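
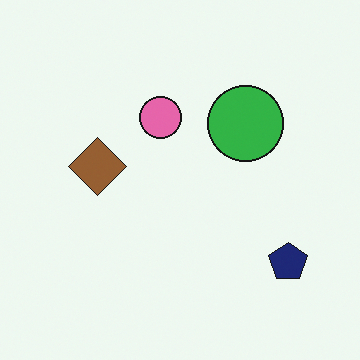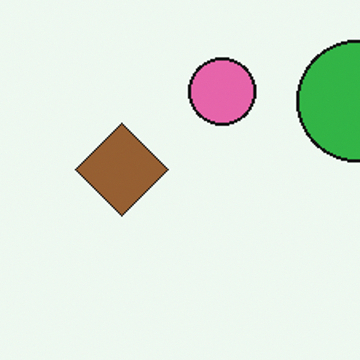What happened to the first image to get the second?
Cropped to a modestly smaller region and rescaled.

The visible shapes are larger and the field of view is narrower; shapes near the original edges may be partly or wholly outside the frame — a crop-and-rescale.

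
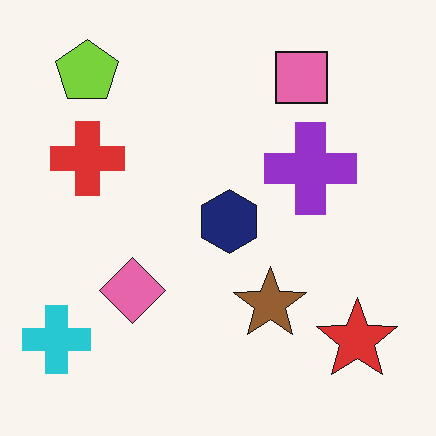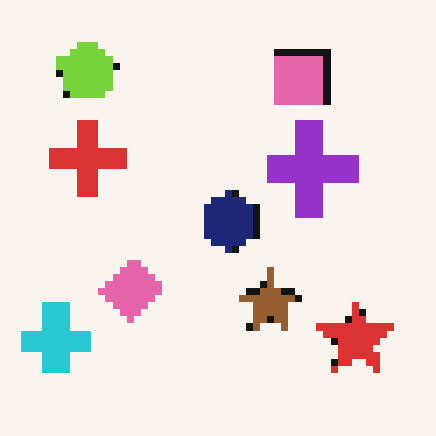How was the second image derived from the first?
The second image is the first moderately pixelated.

Shapes are reduced to large square blocks; fine edges and outlines are lost — a downscale-then-upscale (mosaic) effect.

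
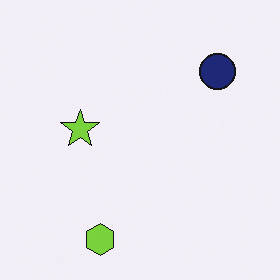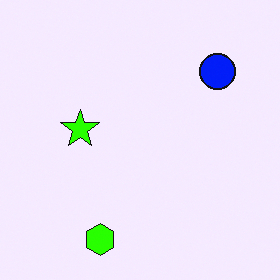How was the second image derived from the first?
Heavily oversaturated.

All colors are more vivid — a global saturation change.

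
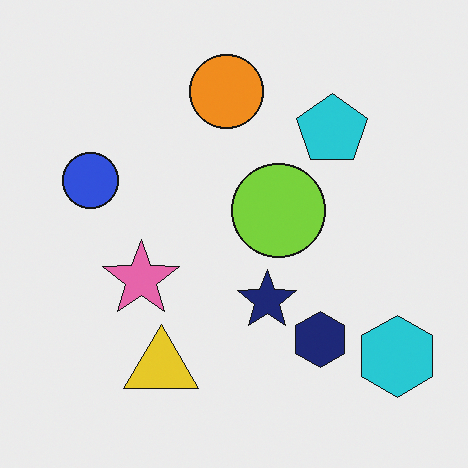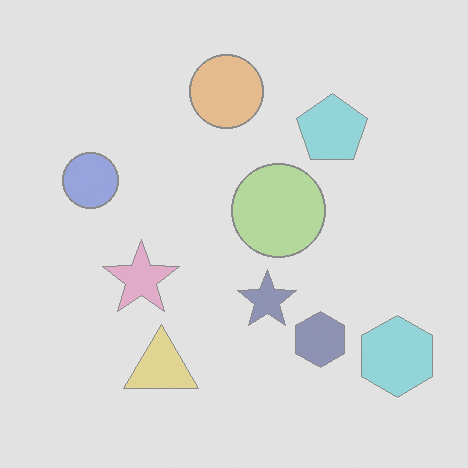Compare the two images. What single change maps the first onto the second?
It was washed out (contrast reduced).

Tones are pushed toward mid-grey across the whole image — a global contrast change.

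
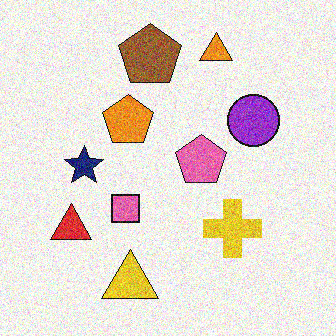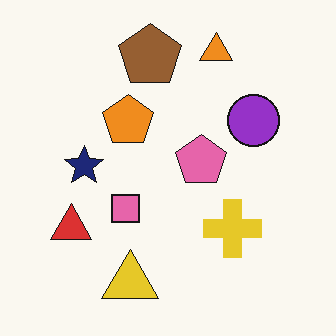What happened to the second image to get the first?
It was degraded with visible gaussian noise.

Random speckle covers the whole image, including the flat background.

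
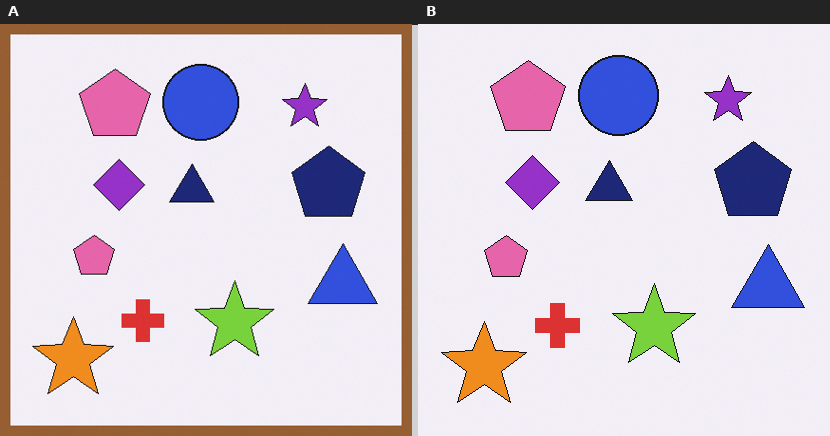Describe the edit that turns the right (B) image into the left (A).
The left (A) image is the right (B) framed with a brown border.

A solid brown frame runs around the edge of the left (A) image, with the content slightly shrunk inside it.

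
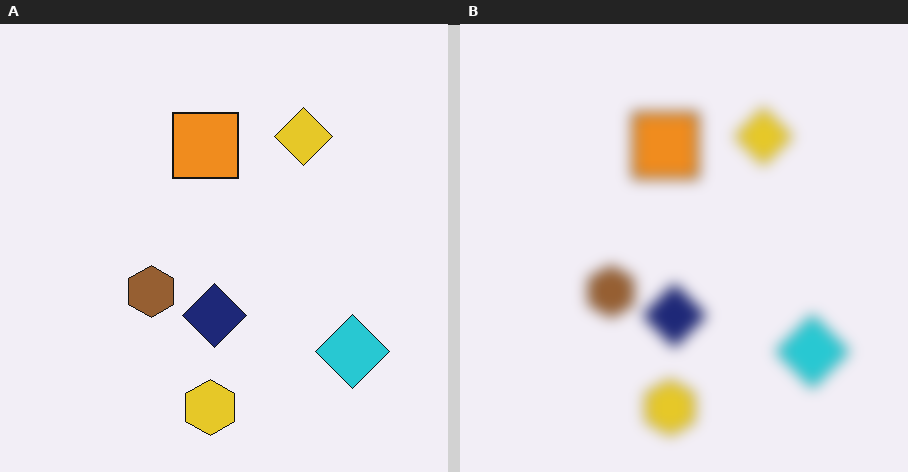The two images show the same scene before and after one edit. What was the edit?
The transformation is: strongly gaussian-blurred.

Shape edges and outlines are uniformly softened across the whole image.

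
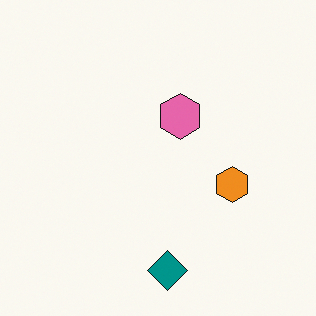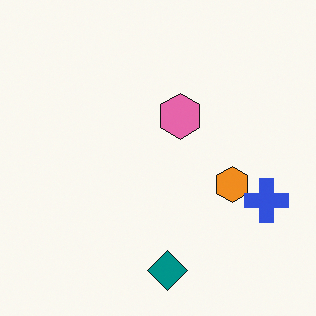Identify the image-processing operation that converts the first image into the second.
It was overlaid with an additional blue cross.

A blue cross appears in the second image that is absent from the first.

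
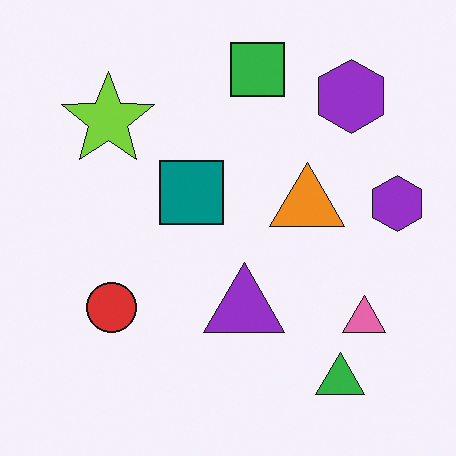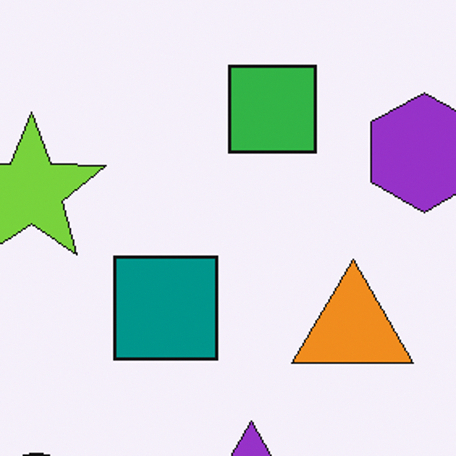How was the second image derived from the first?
This is the original image cropped to a noticeably smaller region and rescaled.

The visible shapes are larger and the field of view is narrower; shapes near the original edges may be partly or wholly outside the frame — a crop-and-rescale.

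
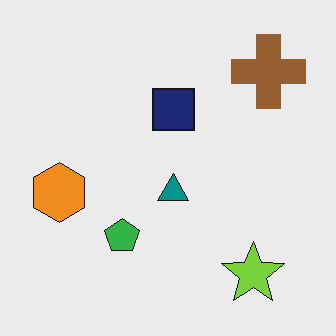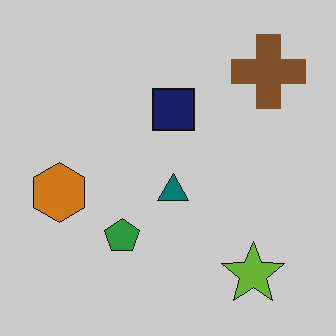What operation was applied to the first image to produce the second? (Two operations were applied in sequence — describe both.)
This is the original image given moderate JPEG compression, then slightly darkened.

Blocky 8×8 compression artifacts appear around shape edges and the flat background shows ringing — characteristic JPEG degradation. Every pixel — background and shapes alike — is uniformly darkened.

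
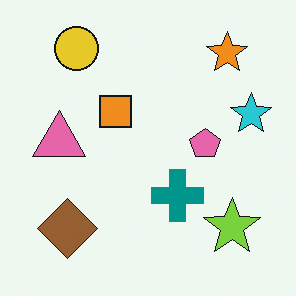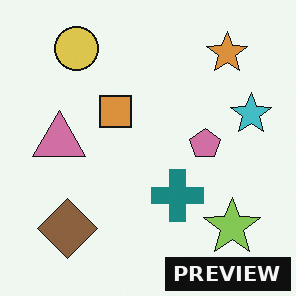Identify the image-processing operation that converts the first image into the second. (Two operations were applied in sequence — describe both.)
The second image is the first slightly desaturated, then watermarked with the text "PREVIEW" in the lower-right corner.

All colors are more muted and greyish — a global saturation change. A dark label reading "PREVIEW" appears in the lower-right corner.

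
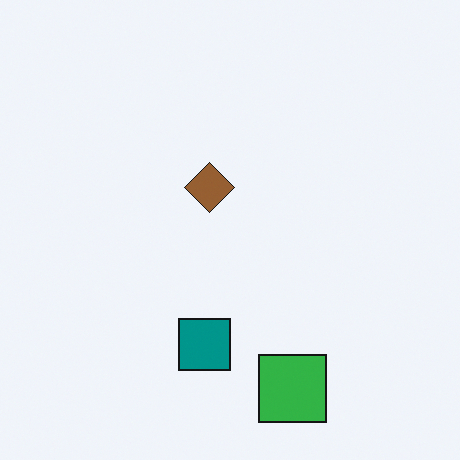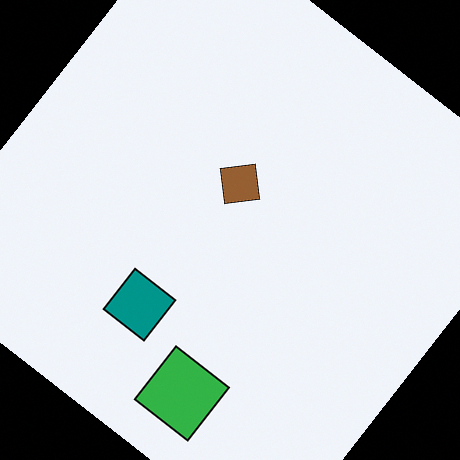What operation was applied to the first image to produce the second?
The transformation is: rotated clockwise by a large amount — several tens of degrees.

Every shape is tilted by the same angle and the image corners show triangular fill wedges — a whole-image rotation by a non-right angle.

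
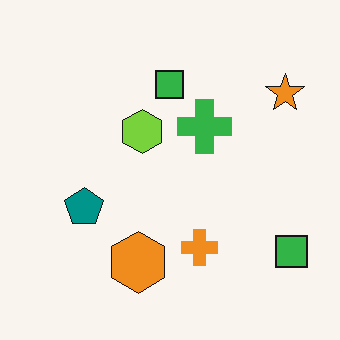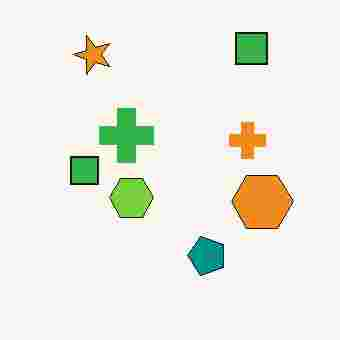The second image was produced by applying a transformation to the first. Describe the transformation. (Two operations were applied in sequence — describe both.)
The transformation is: rotated 90° counter-clockwise, then heavily JPEG-compressed with obvious blocking artifacts.

The orange star sits in the top-right of the first image and the top-left of the second — consistent with a whole-image 90° counter-clockwise rotation. Blocky 8×8 compression artifacts appear around shape edges and the flat background shows ringing — characteristic JPEG degradation.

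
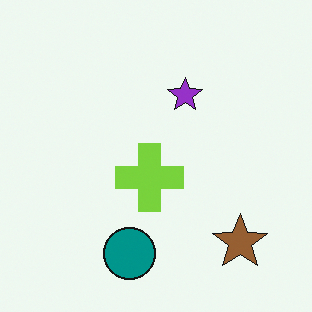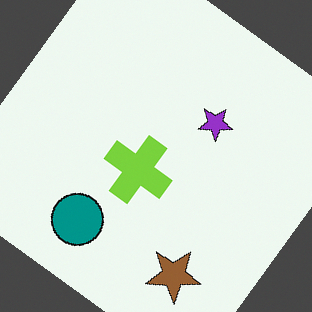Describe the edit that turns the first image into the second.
The transformation is: rotated clockwise by a large amount — several tens of degrees.

Every shape is tilted by the same angle and the image corners show triangular fill wedges — a whole-image rotation by a non-right angle.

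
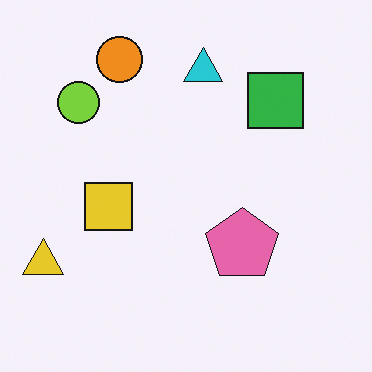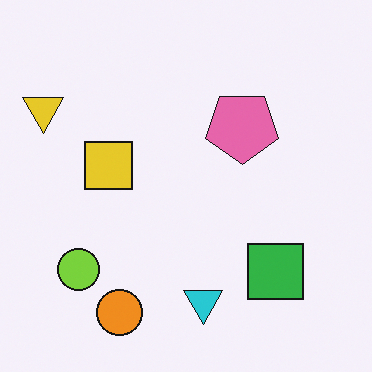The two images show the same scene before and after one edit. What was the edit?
The second image is the first flipped vertically (top ↔ bottom).

The orange circle is in the top-left of the first image and the bottom-left of the second — shapes on opposite sides of the horizontal midline have swapped in a mirror flip.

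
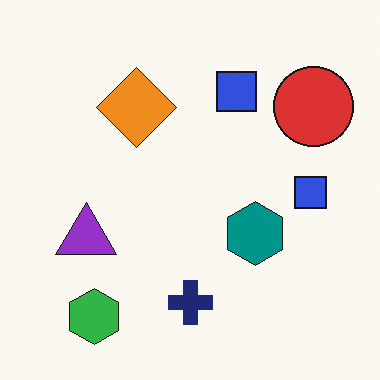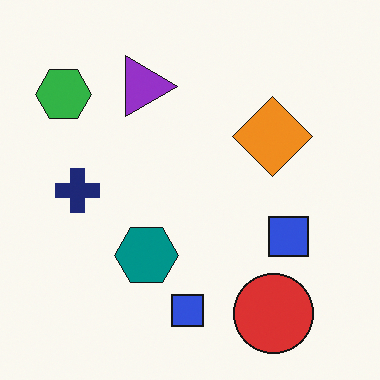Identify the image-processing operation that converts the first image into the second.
The image was rotated 90° clockwise.

The green hexagon sits in the bottom-left of the first image and the top-left of the second — consistent with a whole-image 90° clockwise rotation.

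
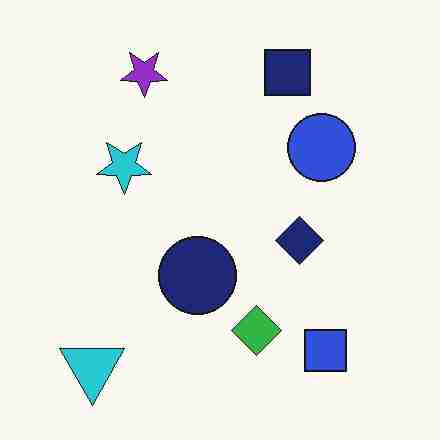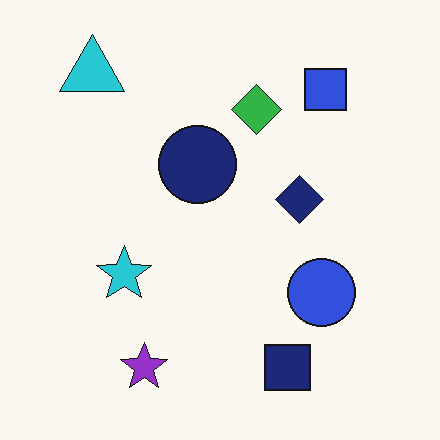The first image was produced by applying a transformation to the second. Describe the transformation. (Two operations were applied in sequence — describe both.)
It was flipped vertically (top ↔ bottom), then degraded with heavy JPEG compression.

The cyan triangle is in the top-left of the second image and the bottom-left of the first — shapes on opposite sides of the horizontal midline have swapped in a mirror flip. Blocky 8×8 compression artifacts appear around shape edges and the flat background shows ringing — characteristic JPEG degradation.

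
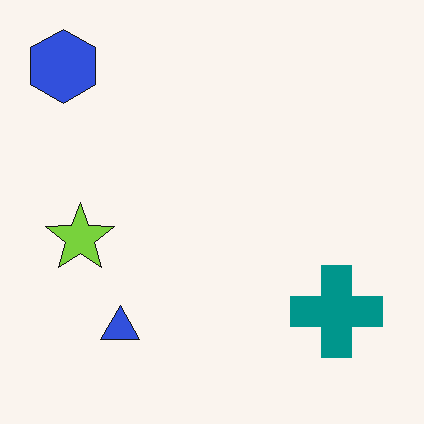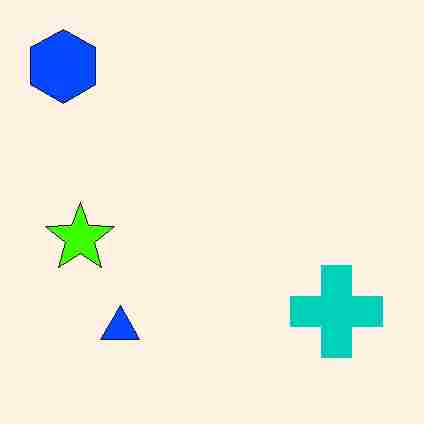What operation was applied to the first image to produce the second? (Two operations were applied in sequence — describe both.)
This is the original image heavily oversaturated, then heavily JPEG-compressed with obvious blocking artifacts.

All colors are more vivid — a global saturation change. Blocky 8×8 compression artifacts appear around shape edges and the flat background shows ringing — characteristic JPEG degradation.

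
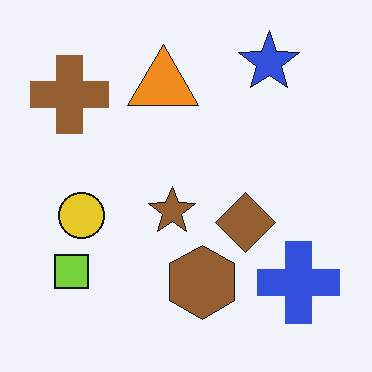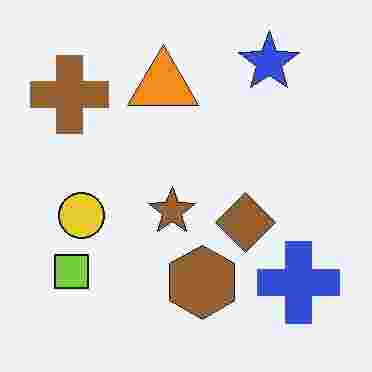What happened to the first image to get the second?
The second image is the first heavily JPEG-compressed with obvious blocking artifacts.

Blocky 8×8 compression artifacts appear around shape edges and the flat background shows ringing — characteristic JPEG degradation.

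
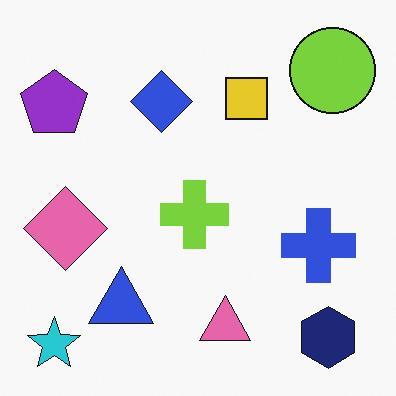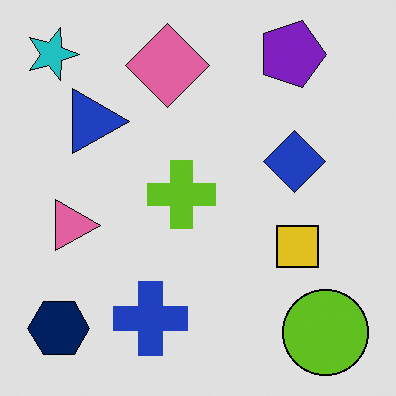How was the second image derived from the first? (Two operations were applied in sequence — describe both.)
Posterized to a reduced palette, then rotated 90° clockwise.

Each flat color has snapped to a coarser quantized level — most visibly, the near-white background has dropped to a flat grey. The cyan star sits in the bottom-left of the first image and the top-left of the second — consistent with a whole-image 90° clockwise rotation.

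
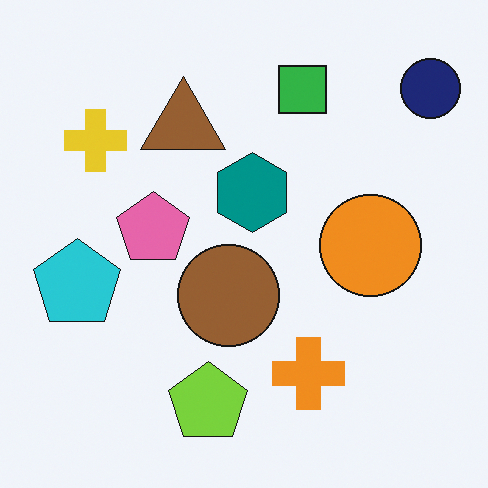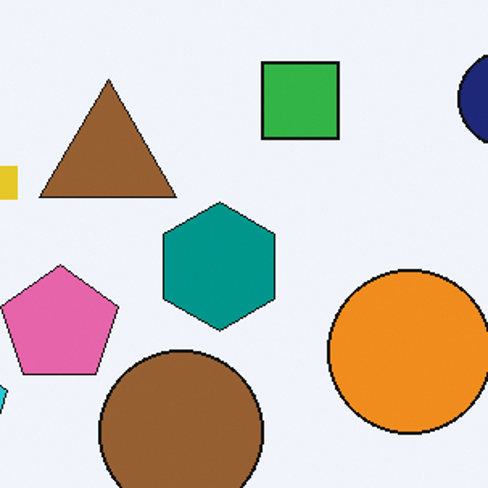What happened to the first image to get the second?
The image was cropped slightly and scaled back up.

The visible shapes are larger and the field of view is narrower; shapes near the original edges may be partly or wholly outside the frame — a crop-and-rescale.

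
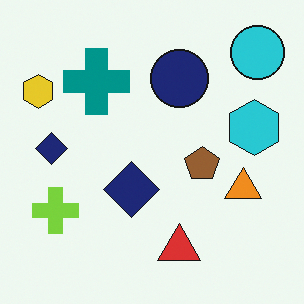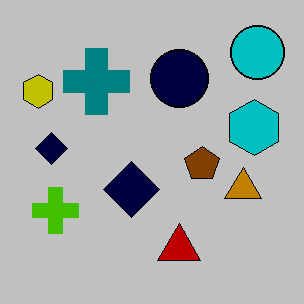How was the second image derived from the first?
Heavily posterized to just a handful of flat colors.

Each flat color has snapped to a coarser quantized level — most visibly, the near-white background has dropped to a flat grey.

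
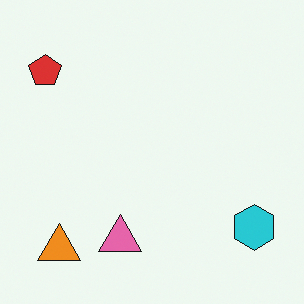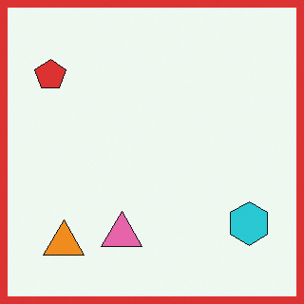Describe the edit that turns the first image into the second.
The transformation is: framed with a red border.

A solid red frame runs around the edge of the second image, with the content slightly shrunk inside it.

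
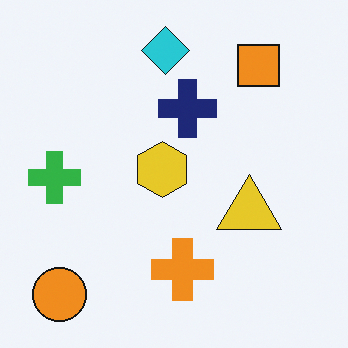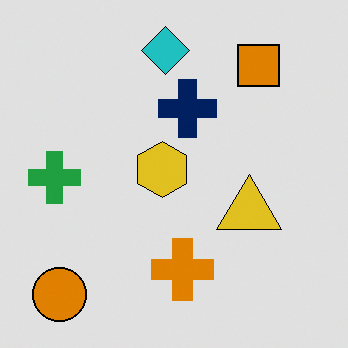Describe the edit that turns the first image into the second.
The image was moderately posterized.

Each flat color has snapped to a coarser quantized level — most visibly, the near-white background has dropped to a flat grey.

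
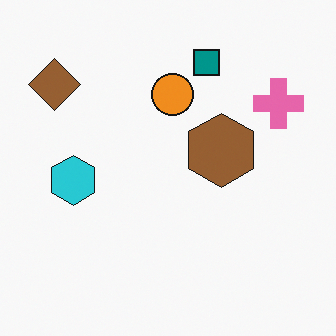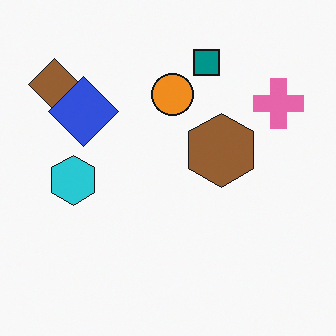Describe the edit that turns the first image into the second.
The transformation is: overlaid with an additional blue diamond.

A blue diamond appears in the second image that is absent from the first.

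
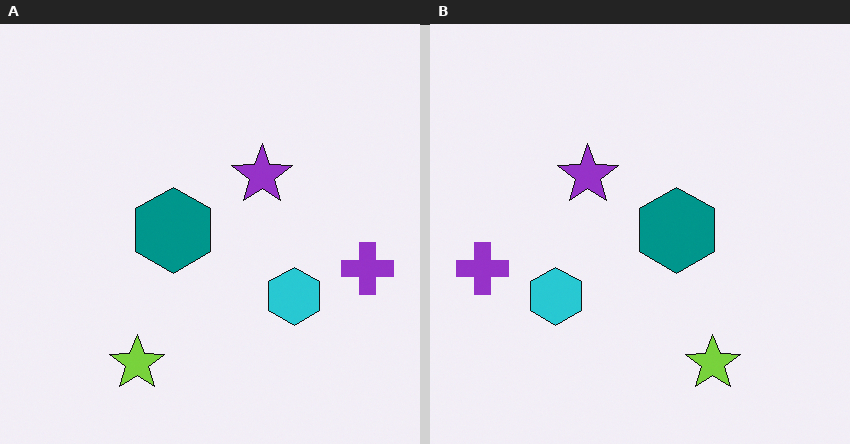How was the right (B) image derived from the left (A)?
This is the original image flipped horizontally (left ↔ right).

The purple cross is in the right of the left (A) image and the left of the right (B) — shapes on opposite sides of the vertical midline have swapped in a mirror flip.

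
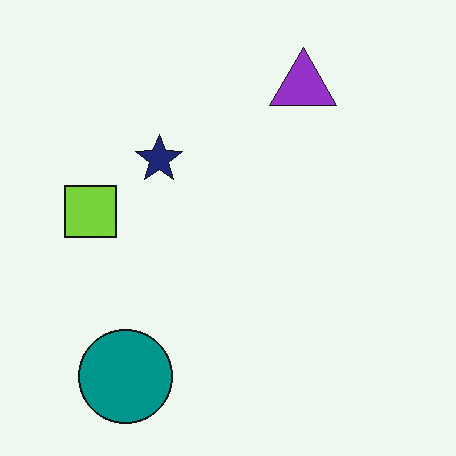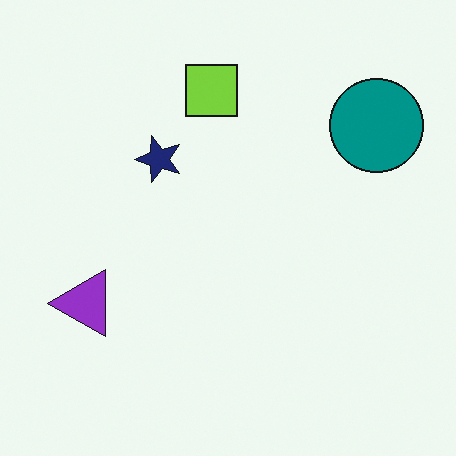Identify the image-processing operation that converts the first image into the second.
Transposed (reflected across the top-left ↔ bottom-right diagonal).

Shapes have swapped their row and column positions — what was in the top-right is now in the bottom-left — a diagonal reflection.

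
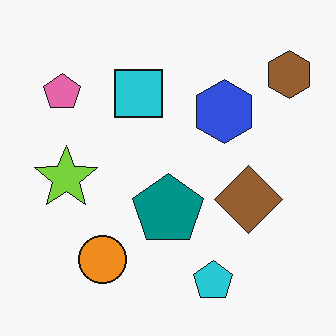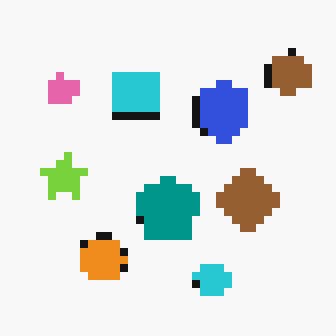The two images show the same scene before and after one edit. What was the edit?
It was pixelated into visible square blocks.

Shapes are reduced to large square blocks; fine edges and outlines are lost — a downscale-then-upscale (mosaic) effect.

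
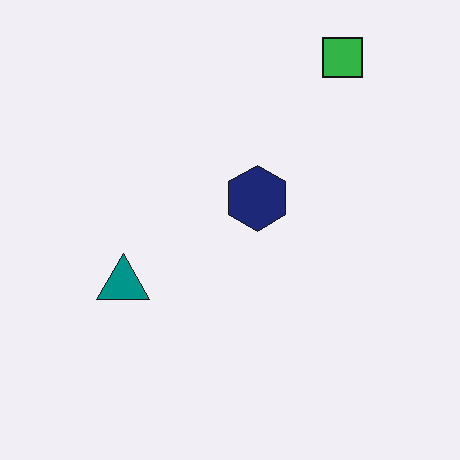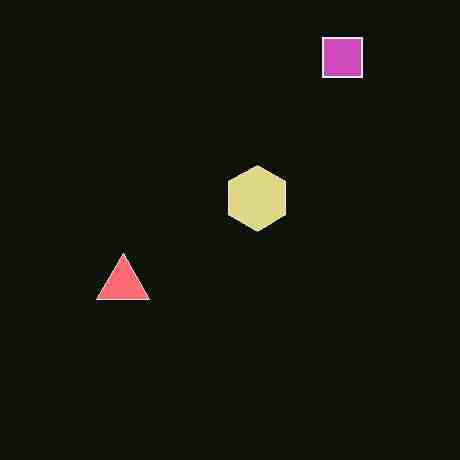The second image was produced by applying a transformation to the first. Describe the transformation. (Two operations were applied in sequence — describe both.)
The image was color-inverted (negative), then heavily JPEG-compressed with obvious blocking artifacts.

The light background has become dark and every shape's color is its complement — a photographic negative. Blocky 8×8 compression artifacts appear around shape edges and the flat background shows ringing — characteristic JPEG degradation.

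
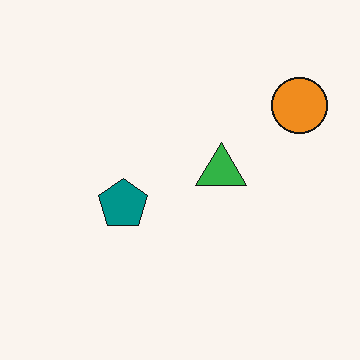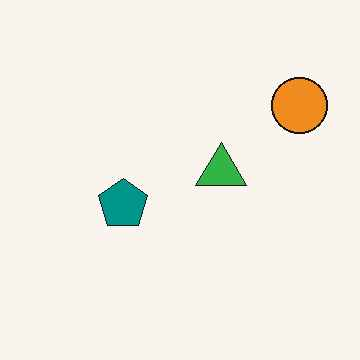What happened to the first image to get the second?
It was JPEG-compressed with visible artifacts.

Blocky 8×8 compression artifacts appear around shape edges and the flat background shows ringing — characteristic JPEG degradation.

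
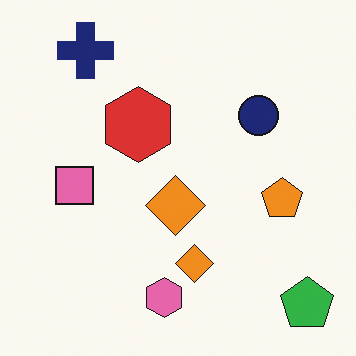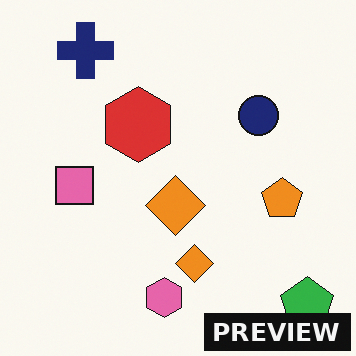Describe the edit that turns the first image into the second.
It was watermarked with the text "PREVIEW" in the lower-right corner.

A dark label reading "PREVIEW" appears in the lower-right corner.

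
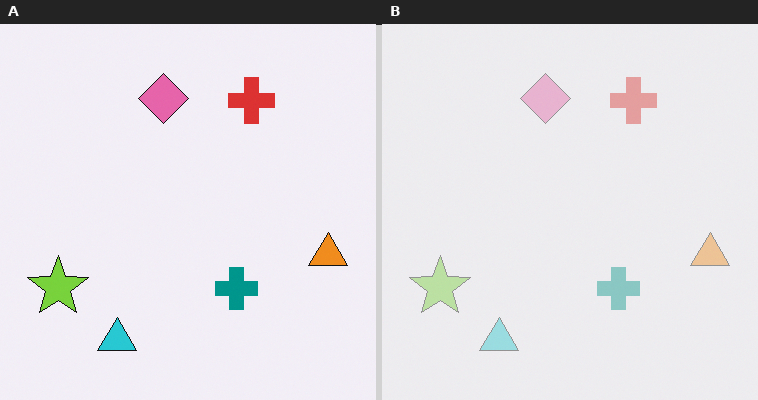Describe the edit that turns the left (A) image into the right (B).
The image was given much lower contrast.

Tones are pushed toward mid-grey across the whole image — a global contrast change.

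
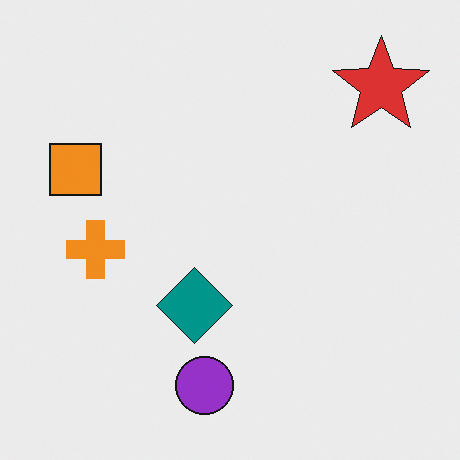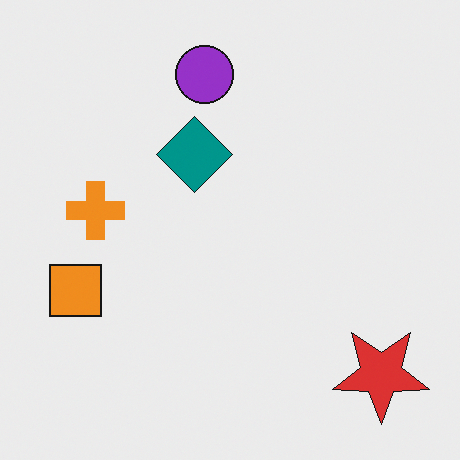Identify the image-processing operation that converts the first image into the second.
Flipped vertically (top ↔ bottom).

The purple circle is in the bottom of the first image and the top of the second — shapes on opposite sides of the horizontal midline have swapped in a mirror flip.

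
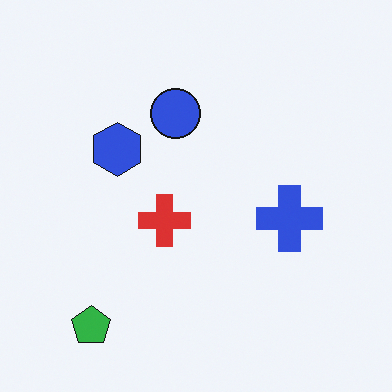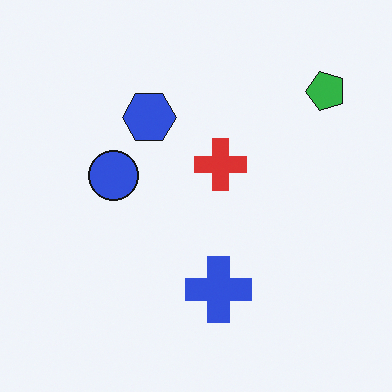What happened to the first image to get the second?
The transformation is: transposed (reflected across the top-left ↔ bottom-right diagonal).

Shapes have swapped their row and column positions — what was in the top-right is now in the bottom-left — a diagonal reflection.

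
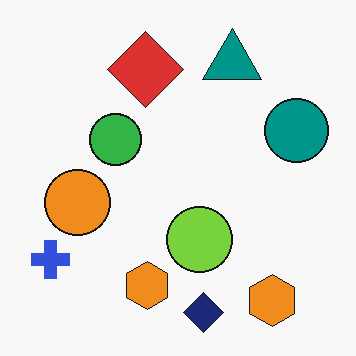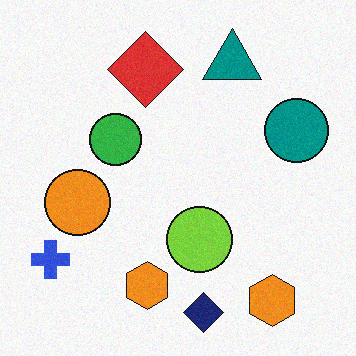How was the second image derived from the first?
It was degraded with subtle gaussian noise.

Random speckle covers the whole image, including the flat background.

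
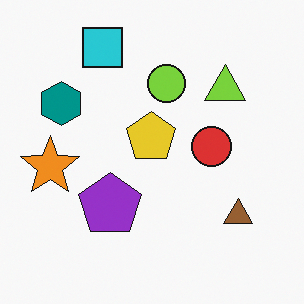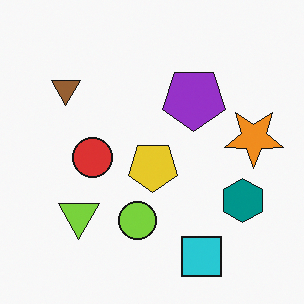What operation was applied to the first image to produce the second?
The image was rotated 180°.

The cyan square sits in the top of the first image and the bottom of the second — consistent with a whole-image 180° rotation.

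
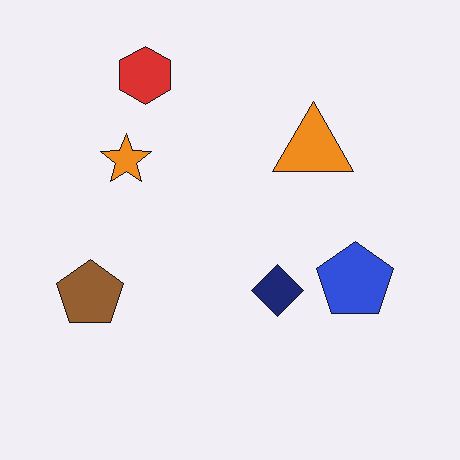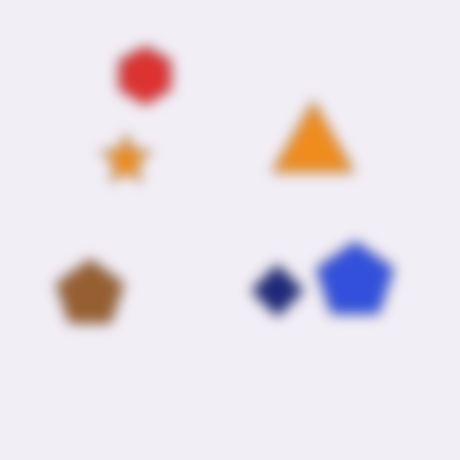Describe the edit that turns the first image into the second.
It was strongly gaussian-blurred.

Shape edges and outlines are uniformly softened across the whole image.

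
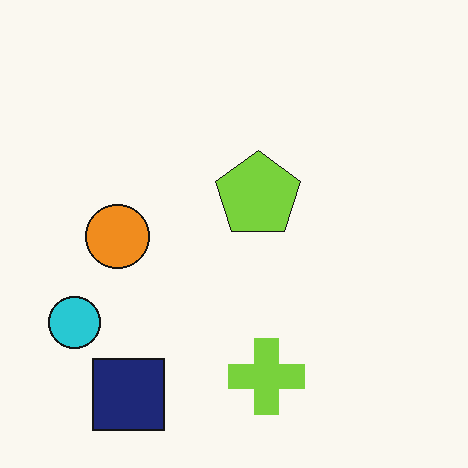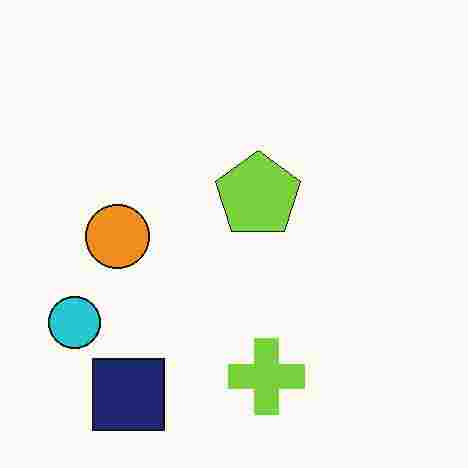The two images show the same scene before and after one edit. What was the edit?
Heavily JPEG-compressed with obvious blocking artifacts.

Blocky 8×8 compression artifacts appear around shape edges and the flat background shows ringing — characteristic JPEG degradation.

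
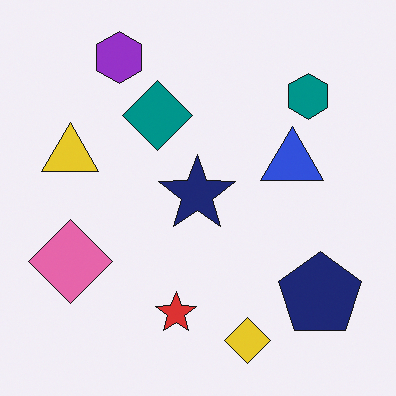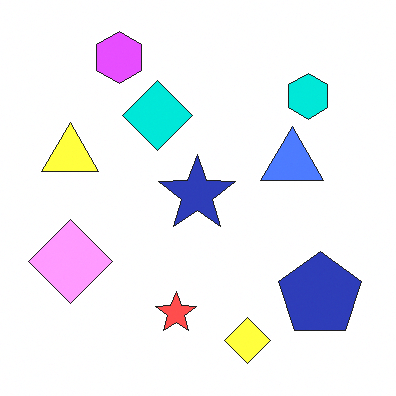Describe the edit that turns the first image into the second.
It was substantially brightened.

Every pixel — background and shapes alike — is uniformly brightened.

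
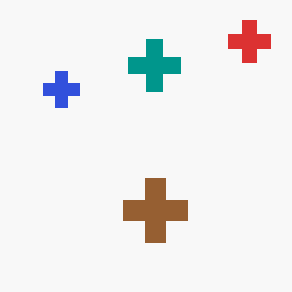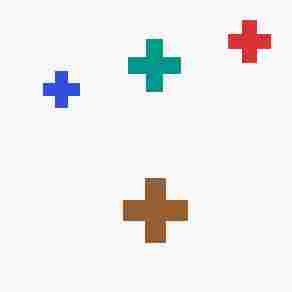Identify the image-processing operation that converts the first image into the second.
Degraded with heavy JPEG compression.

Blocky 8×8 compression artifacts appear around shape edges and the flat background shows ringing — characteristic JPEG degradation.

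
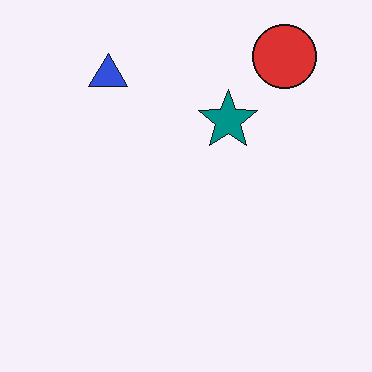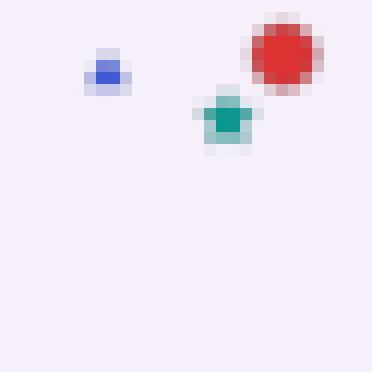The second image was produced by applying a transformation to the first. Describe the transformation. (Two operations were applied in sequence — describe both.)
Noticeably gaussian-blurred, then coarsely pixelated.

Shape edges and outlines are uniformly softened across the whole image. Shapes are reduced to large square blocks; fine edges and outlines are lost — a downscale-then-upscale (mosaic) effect.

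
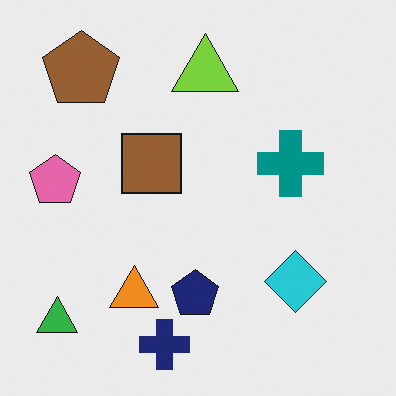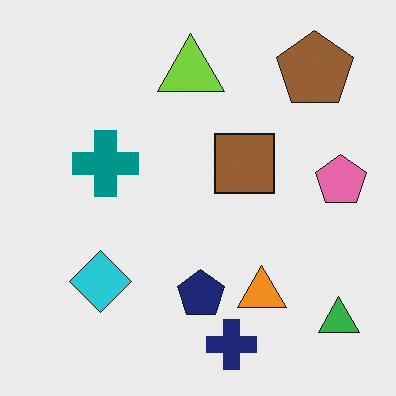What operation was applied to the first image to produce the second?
The second image is the first flipped horizontally (left ↔ right).

The pink pentagon is in the left of the first image and the right of the second — shapes on opposite sides of the vertical midline have swapped in a mirror flip.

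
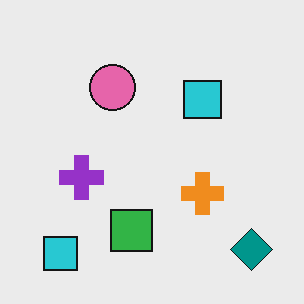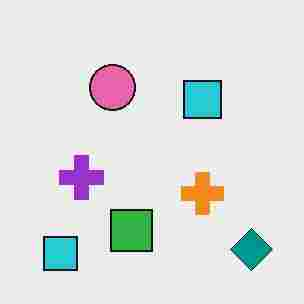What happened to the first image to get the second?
This is the original image heavily JPEG-compressed with obvious blocking artifacts.

Blocky 8×8 compression artifacts appear around shape edges and the flat background shows ringing — characteristic JPEG degradation.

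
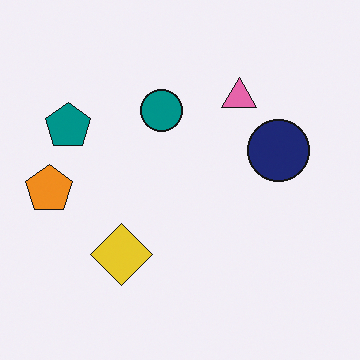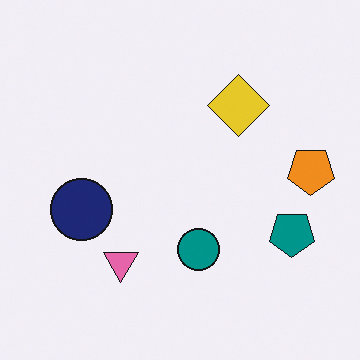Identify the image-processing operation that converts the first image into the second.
The transformation is: rotated 180°.

The orange pentagon sits in the left of the first image and the right of the second — consistent with a whole-image 180° rotation.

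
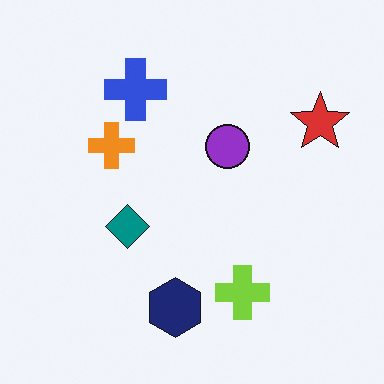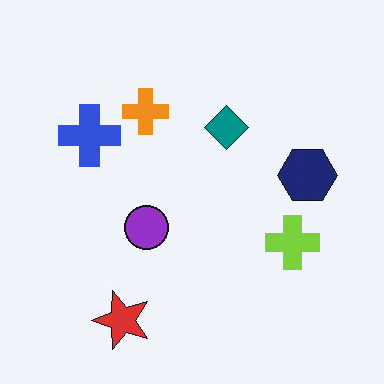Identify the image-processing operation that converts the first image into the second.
The transformation is: transposed (reflected across the top-left ↔ bottom-right diagonal).

Shapes have swapped their row and column positions — what was in the top-right is now in the bottom-left — a diagonal reflection.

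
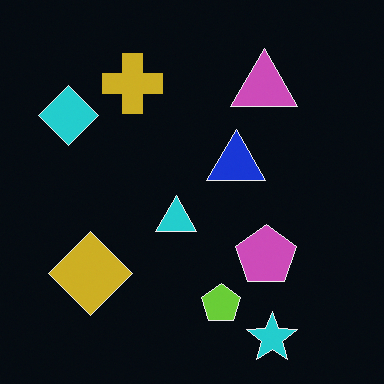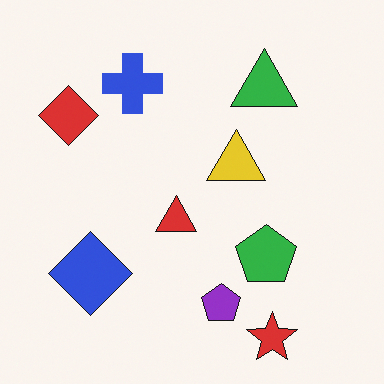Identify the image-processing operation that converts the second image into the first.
The image was color-inverted (negative).

The light background has become dark and every shape's color is its complement — a photographic negative.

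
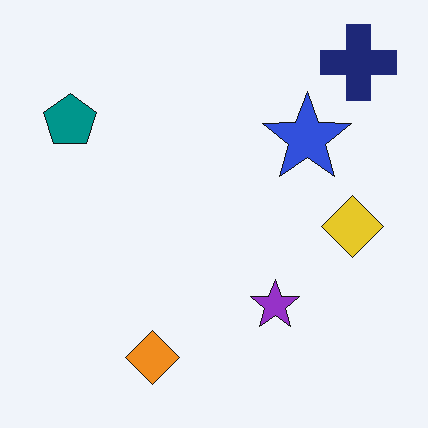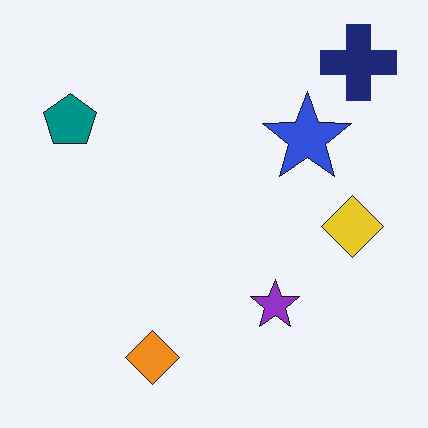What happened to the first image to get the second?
The second image is the first JPEG-compressed with visible artifacts.

Blocky 8×8 compression artifacts appear around shape edges and the flat background shows ringing — characteristic JPEG degradation.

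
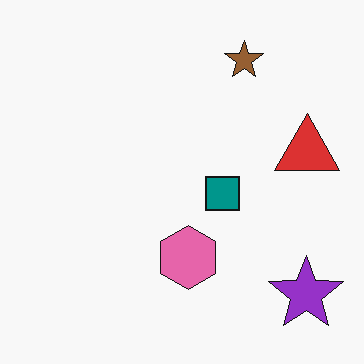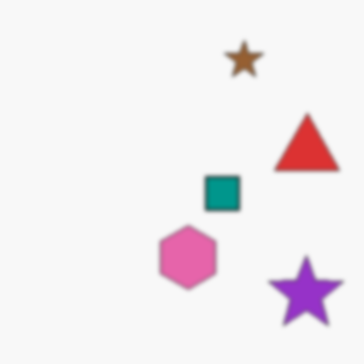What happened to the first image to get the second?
This is the original image slightly softened.

Shape edges and outlines are uniformly softened across the whole image.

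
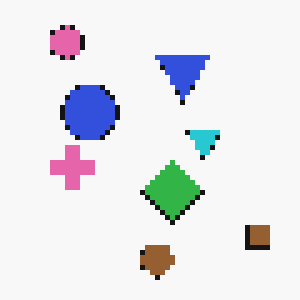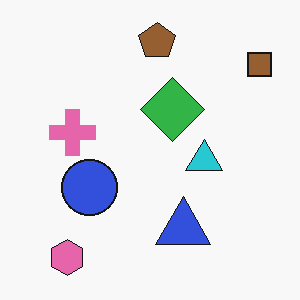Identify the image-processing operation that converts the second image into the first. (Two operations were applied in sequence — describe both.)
The first image is the second mildly pixelated, then flipped vertically (top ↔ bottom).

Shapes are reduced to large square blocks; fine edges and outlines are lost — a downscale-then-upscale (mosaic) effect. The brown pentagon is in the top of the second image and the bottom of the first — shapes on opposite sides of the horizontal midline have swapped in a mirror flip.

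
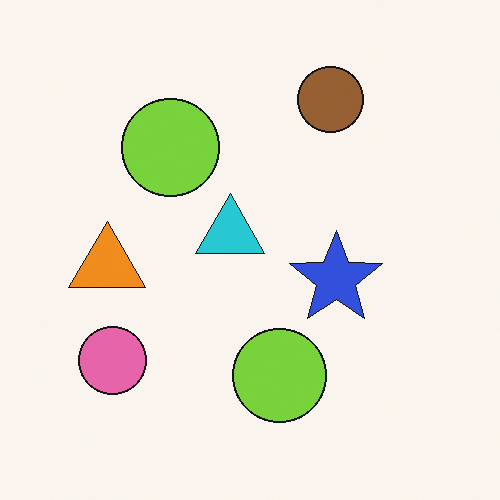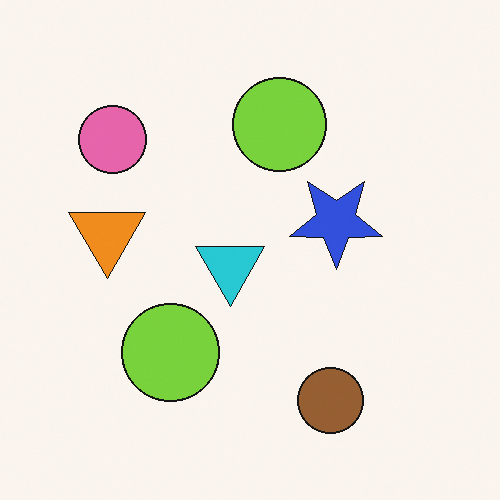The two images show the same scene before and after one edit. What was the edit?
The second image is the first flipped vertically (top ↔ bottom).

The brown circle is in the top of the first image and the bottom of the second — shapes on opposite sides of the horizontal midline have swapped in a mirror flip.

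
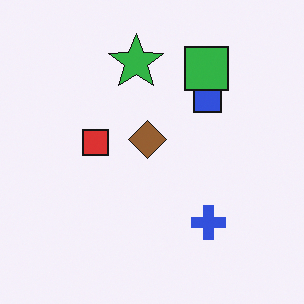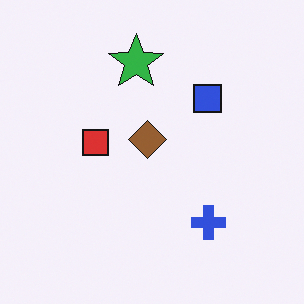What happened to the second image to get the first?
It was overlaid with an additional green square.

A green square appears in the first image that is absent from the second.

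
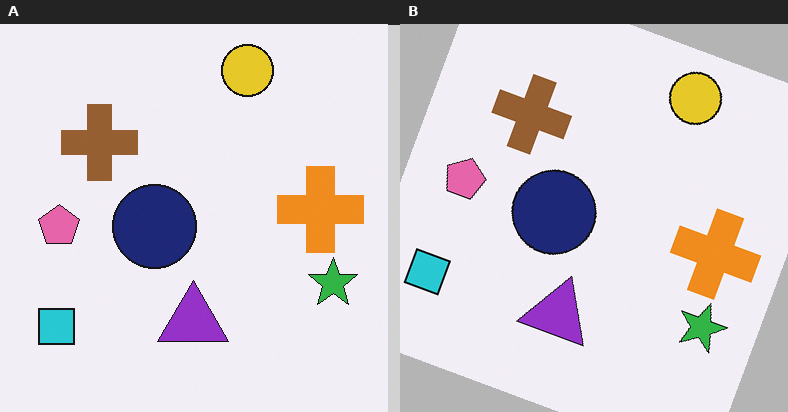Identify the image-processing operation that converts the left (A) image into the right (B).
The image was rotated clockwise by a moderate amount.

Every shape is tilted by the same angle and the image corners show triangular fill wedges — a whole-image rotation by a non-right angle.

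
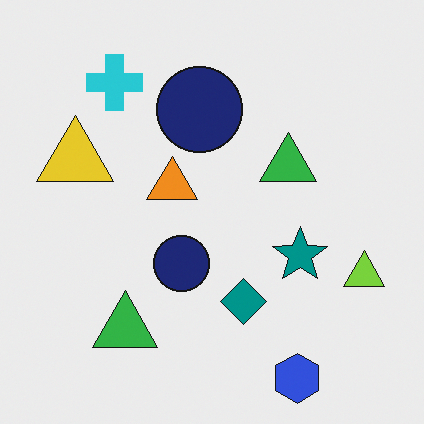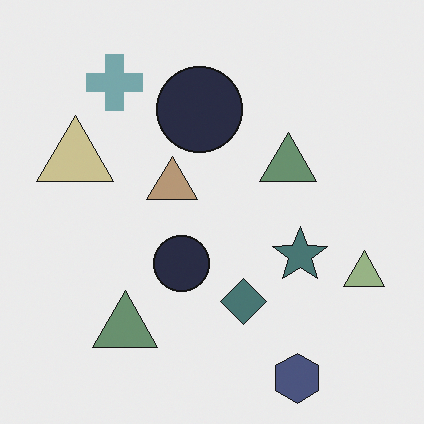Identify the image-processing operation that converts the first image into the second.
It was made much more muted (saturation change).

All colors are more muted and greyish — a global saturation change.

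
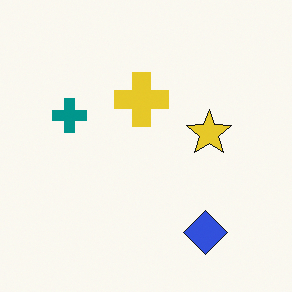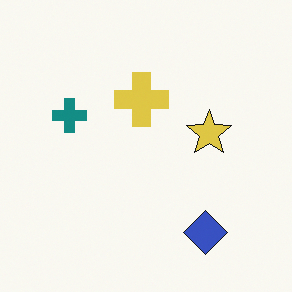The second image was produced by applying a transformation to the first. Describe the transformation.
This is the original image slightly desaturated.

All colors are more muted and greyish — a global saturation change.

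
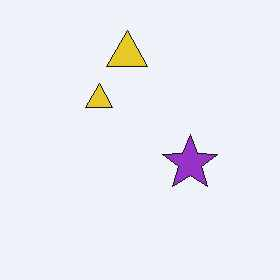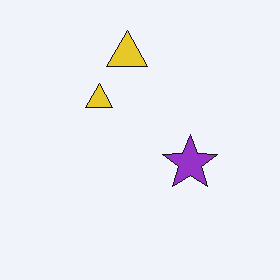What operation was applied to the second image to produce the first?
This is the original image JPEG-compressed with visible artifacts.

Blocky 8×8 compression artifacts appear around shape edges and the flat background shows ringing — characteristic JPEG degradation.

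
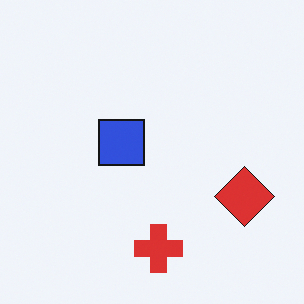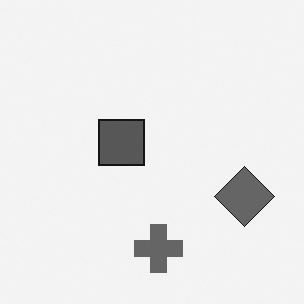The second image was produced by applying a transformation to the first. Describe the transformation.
The transformation is: converted to grayscale.

All color is removed — every shape is now a shade of grey.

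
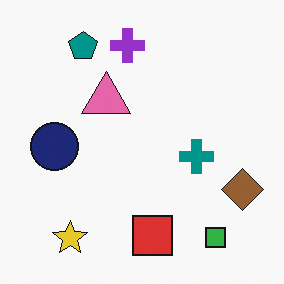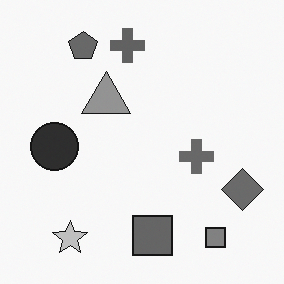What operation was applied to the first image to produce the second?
Converted to grayscale.

All color is removed — every shape is now a shade of grey.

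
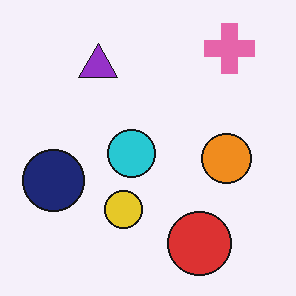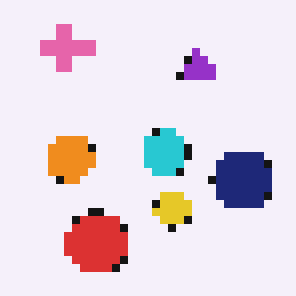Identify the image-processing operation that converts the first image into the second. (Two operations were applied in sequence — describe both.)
The image was moderately pixelated, then flipped horizontally (left ↔ right).

Shapes are reduced to large square blocks; fine edges and outlines are lost — a downscale-then-upscale (mosaic) effect. The navy circle is in the left of the first image and the right of the second — shapes on opposite sides of the vertical midline have swapped in a mirror flip.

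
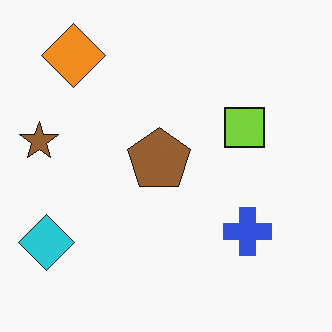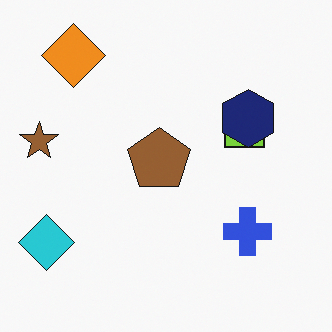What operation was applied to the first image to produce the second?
This is the original image overlaid with an additional navy hexagon.

A navy hexagon appears in the second image that is absent from the first.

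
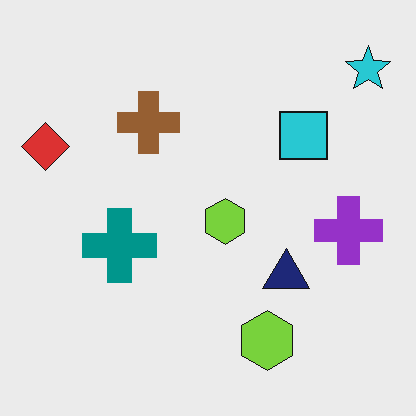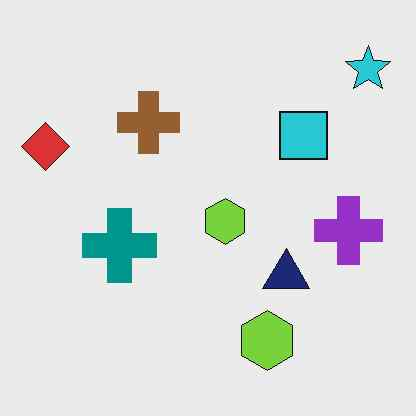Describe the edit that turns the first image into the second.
The transformation is: given moderate JPEG compression.

Blocky 8×8 compression artifacts appear around shape edges and the flat background shows ringing — characteristic JPEG degradation.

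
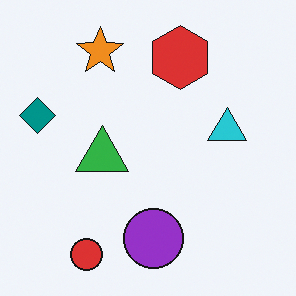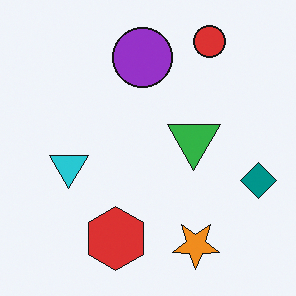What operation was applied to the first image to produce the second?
The transformation is: rotated 180°.

The red circle sits in the bottom-left of the first image and the top-right of the second — consistent with a whole-image 180° rotation.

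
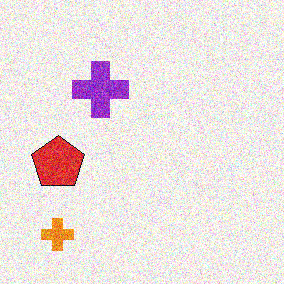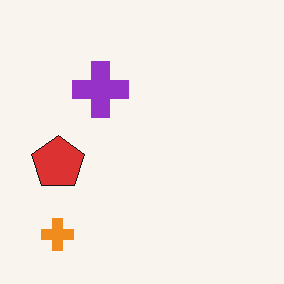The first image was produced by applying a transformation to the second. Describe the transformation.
It was degraded with strong gaussian noise.

Random speckle covers the whole image, including the flat background.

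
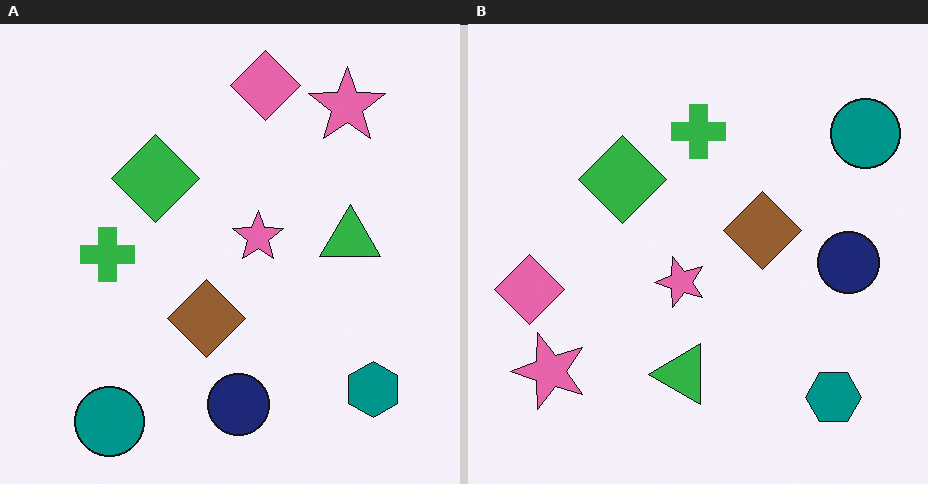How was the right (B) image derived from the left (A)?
The image was transposed (reflected across the top-left ↔ bottom-right diagonal).

Shapes have swapped their row and column positions — what was in the top-right is now in the bottom-left — a diagonal reflection.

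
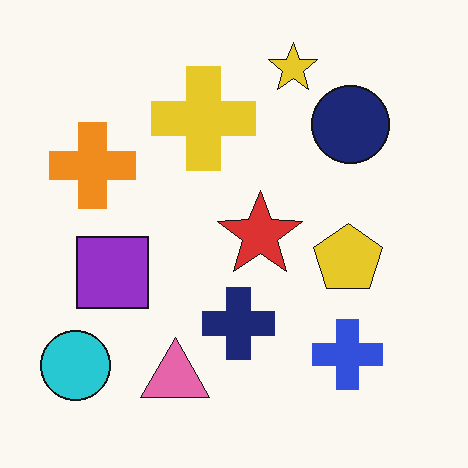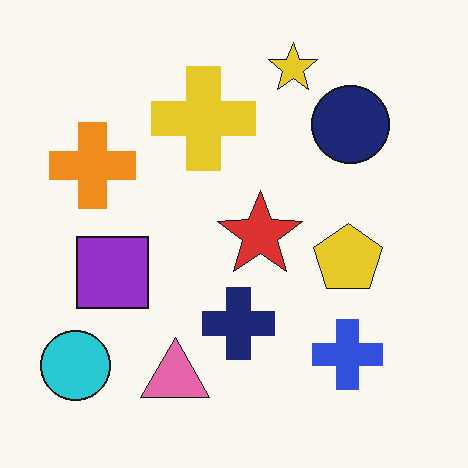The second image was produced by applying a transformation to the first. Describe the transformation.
The image was given moderate JPEG compression.

Blocky 8×8 compression artifacts appear around shape edges and the flat background shows ringing — characteristic JPEG degradation.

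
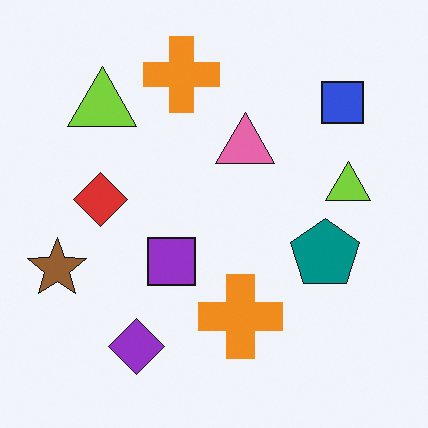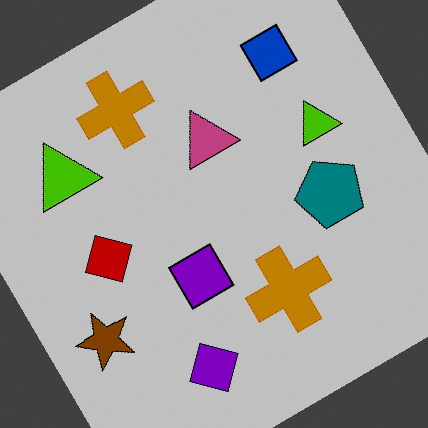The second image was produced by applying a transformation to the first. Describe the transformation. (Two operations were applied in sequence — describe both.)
The second image is the first rotated counter-clockwise by a large amount — several tens of degrees, then heavily posterized to just a handful of flat colors.

Every shape is tilted by the same angle and the image corners show triangular fill wedges — a whole-image rotation by a non-right angle. Each flat color has snapped to a coarser quantized level — most visibly, the near-white background has dropped to a flat grey.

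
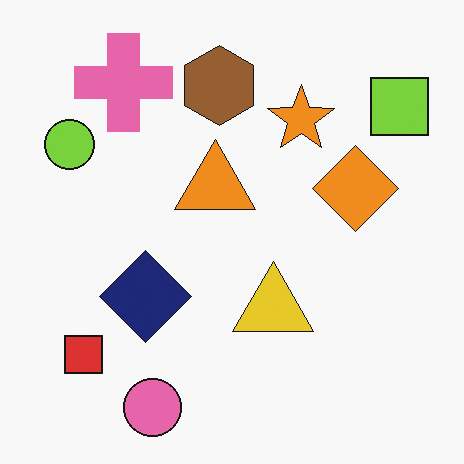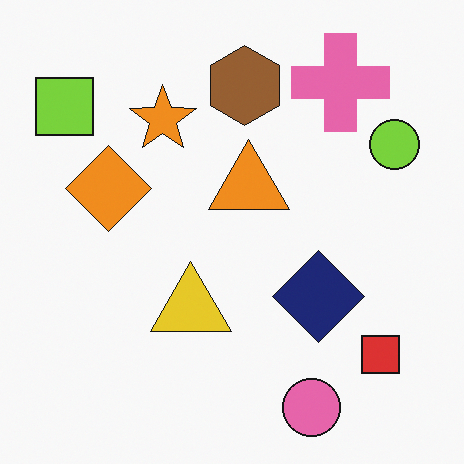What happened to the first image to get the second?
It was flipped horizontally (left ↔ right).

The lime square is in the top-right of the first image and the top-left of the second — shapes on opposite sides of the vertical midline have swapped in a mirror flip.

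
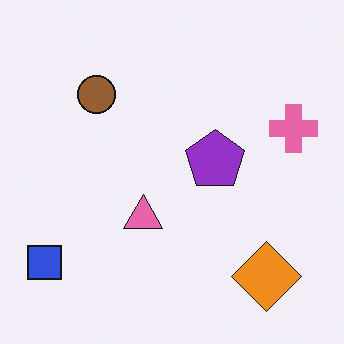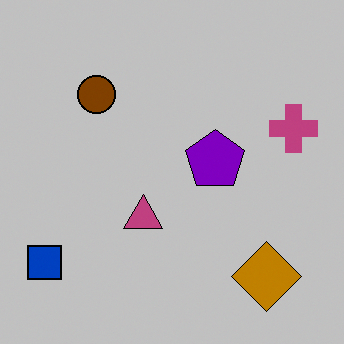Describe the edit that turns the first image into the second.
Heavily posterized to just a handful of flat colors.

Each flat color has snapped to a coarser quantized level — most visibly, the near-white background has dropped to a flat grey.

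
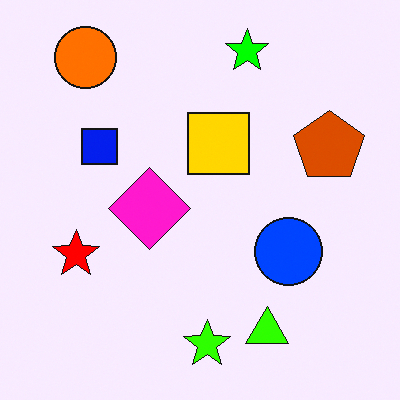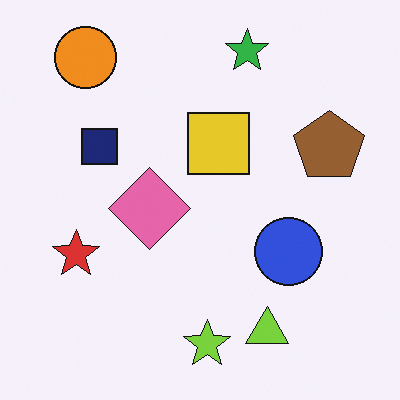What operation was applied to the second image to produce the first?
It was made much more vivid (saturation change).

All colors are more vivid — a global saturation change.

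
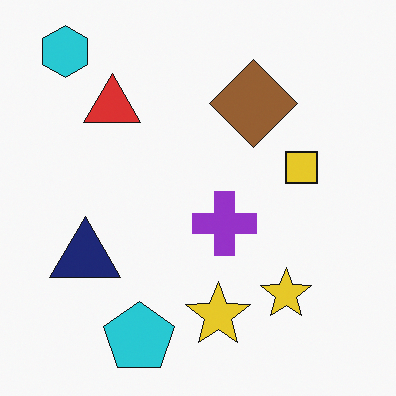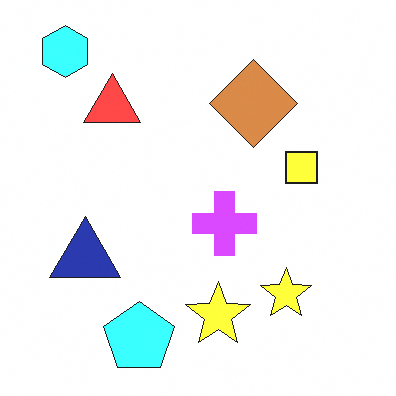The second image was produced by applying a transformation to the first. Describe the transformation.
Substantially brightened.

Every pixel — background and shapes alike — is uniformly brightened.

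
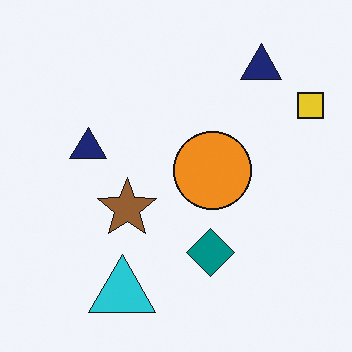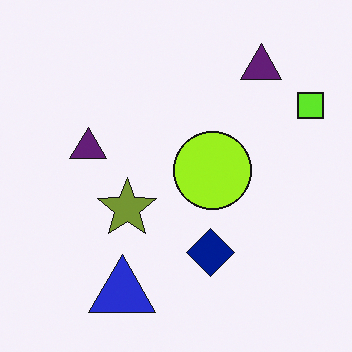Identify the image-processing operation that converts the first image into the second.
The second image is the first hue-shifted slightly.

Every shape's color has rotated by the same amount around the hue wheel — a uniform hue shift.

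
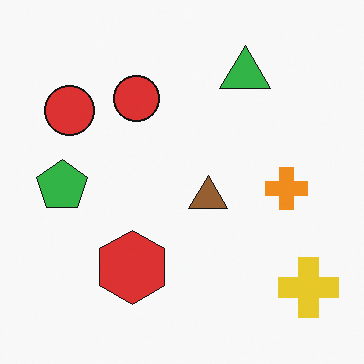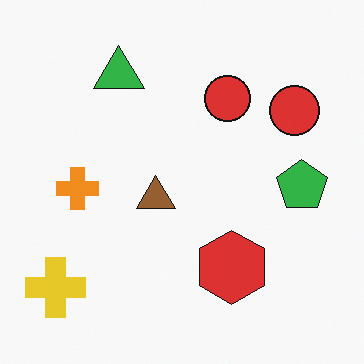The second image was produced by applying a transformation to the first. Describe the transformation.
It was flipped horizontally (left ↔ right).

The yellow cross is in the bottom-right of the first image and the bottom-left of the second — shapes on opposite sides of the vertical midline have swapped in a mirror flip.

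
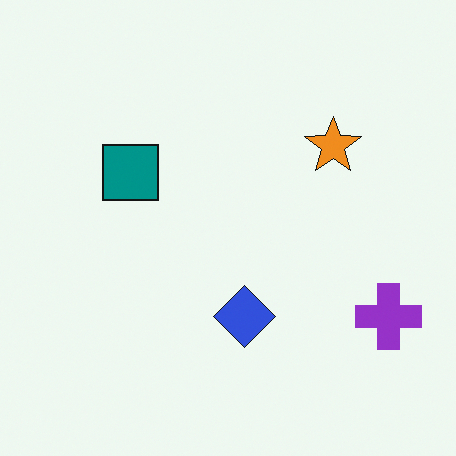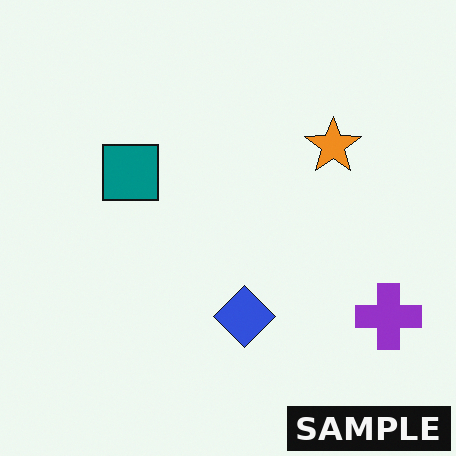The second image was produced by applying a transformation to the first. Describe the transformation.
Watermarked with the text "SAMPLE" in the lower-right corner.

A dark label reading "SAMPLE" appears in the lower-right corner.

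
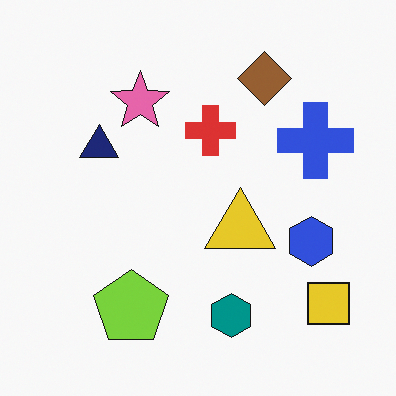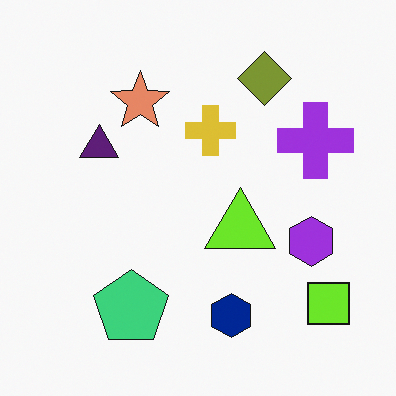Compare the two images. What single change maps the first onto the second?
This is the original image hue-shifted slightly.

Every shape's color has rotated by the same amount around the hue wheel — a uniform hue shift.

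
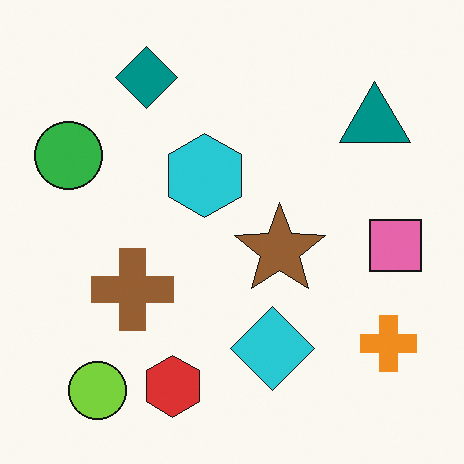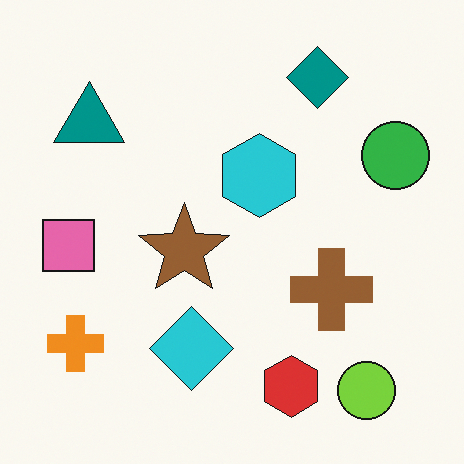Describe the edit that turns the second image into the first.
This is the original image flipped horizontally (left ↔ right).

The pink square is in the left of the second image and the right of the first — shapes on opposite sides of the vertical midline have swapped in a mirror flip.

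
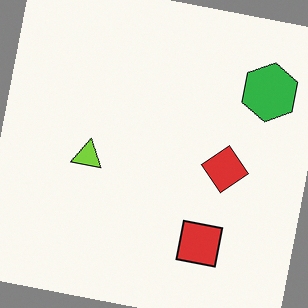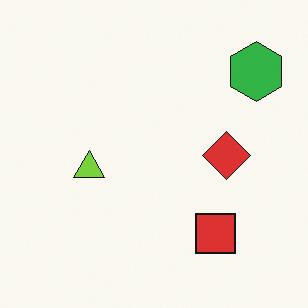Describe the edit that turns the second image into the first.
This is the original image rotated clockwise by a small amount.

Every shape is tilted by the same angle and the image corners show triangular fill wedges — a whole-image rotation by a non-right angle.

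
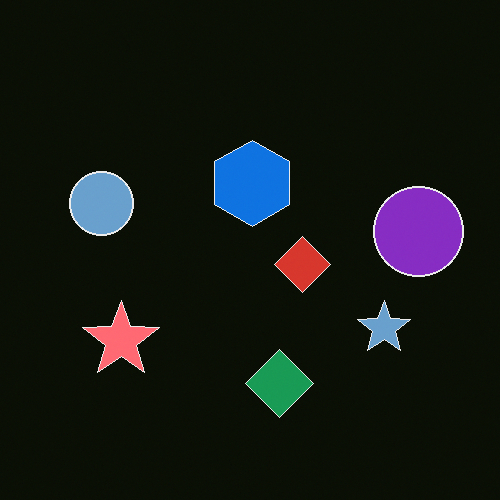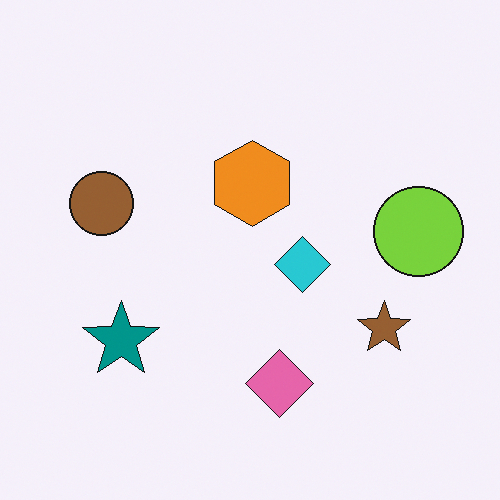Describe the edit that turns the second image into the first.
Color-inverted (negative).

The light background has become dark and every shape's color is its complement — a photographic negative.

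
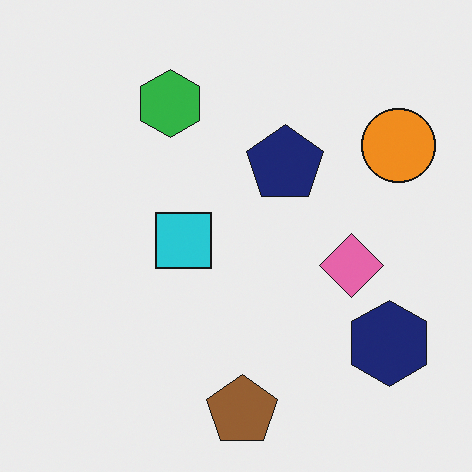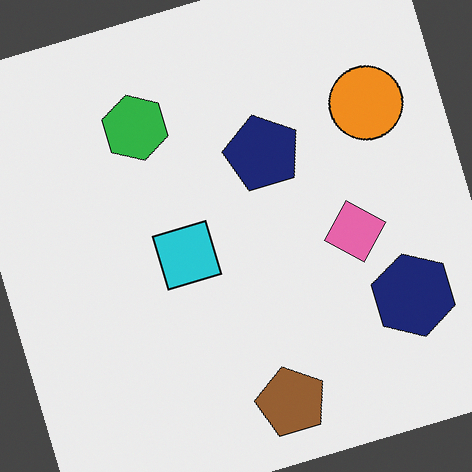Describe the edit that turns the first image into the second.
The transformation is: rotated counter-clockwise by a clearly visible amount.

Every shape is tilted by the same angle and the image corners show triangular fill wedges — a whole-image rotation by a non-right angle.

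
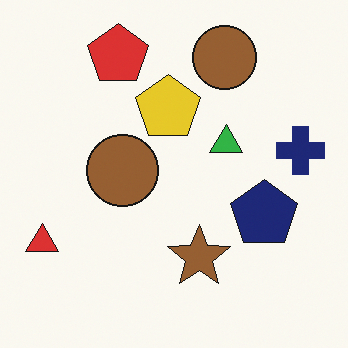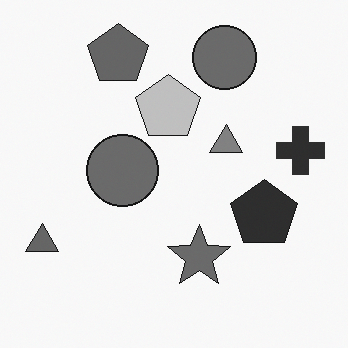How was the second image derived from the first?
The second image is the first converted to grayscale.

All color is removed — every shape is now a shade of grey.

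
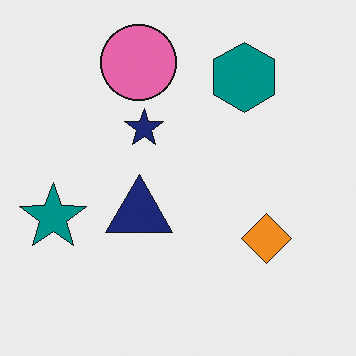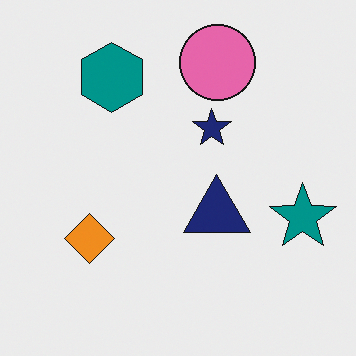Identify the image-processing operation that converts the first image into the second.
It was flipped horizontally (left ↔ right).

The teal star is in the left of the first image and the right of the second — shapes on opposite sides of the vertical midline have swapped in a mirror flip.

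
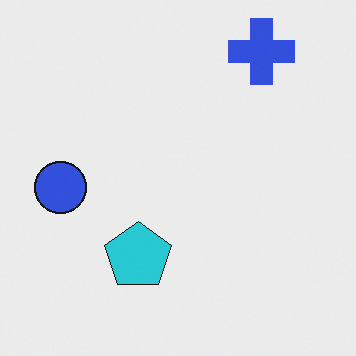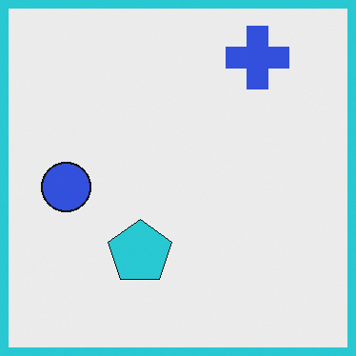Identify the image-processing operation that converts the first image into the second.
The second image is the first framed with a cyan border.

A solid cyan frame runs around the edge of the second image, with the content slightly shrunk inside it.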